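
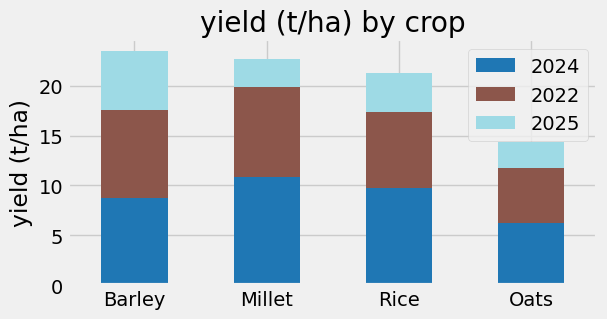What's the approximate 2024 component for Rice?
2024 top ≈ 10, bottom ≈ 0; segment ≈ 10.

≈ 10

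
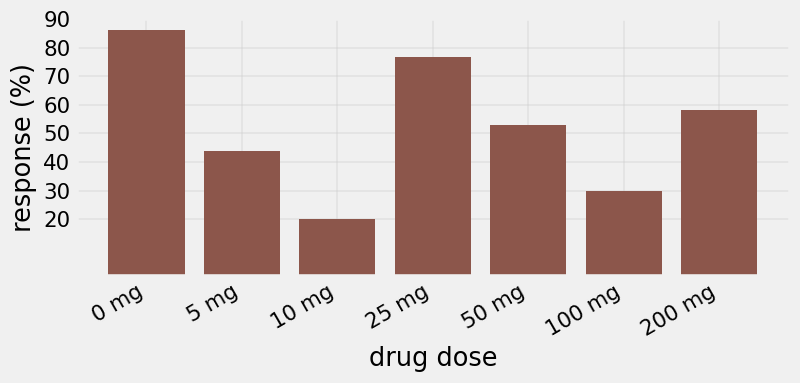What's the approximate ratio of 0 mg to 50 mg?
≈ 1.8×

0 mg ≈ 90, 50 mg ≈ 50; 90/50 ≈ 1.8.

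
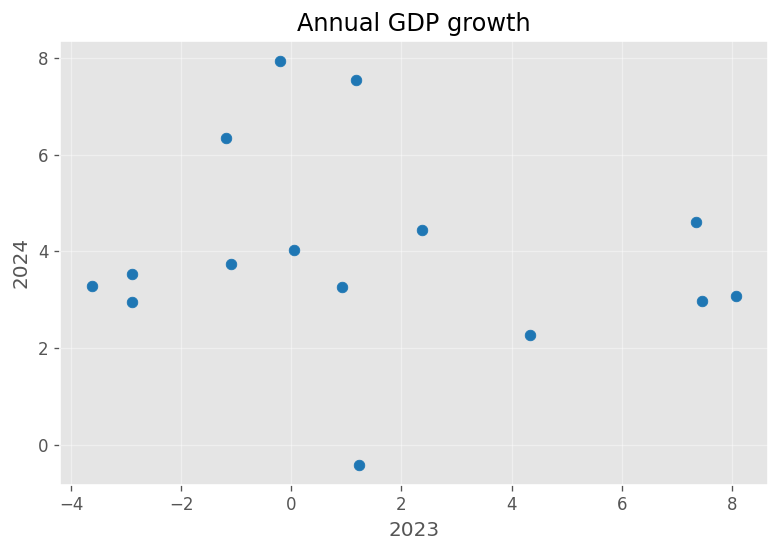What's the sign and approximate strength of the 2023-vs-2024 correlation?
no clear correlation

Points are roughly uncorrelated; weak (|r| ≈ 0.1).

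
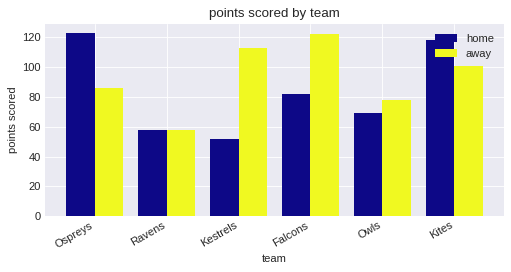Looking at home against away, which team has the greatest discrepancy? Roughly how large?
Kestrels, ≈ 60

Kestrels: home ≈ 60, away ≈ 120 → gap ≈ 60. Next-largest (Falcons) is only ≈ 40.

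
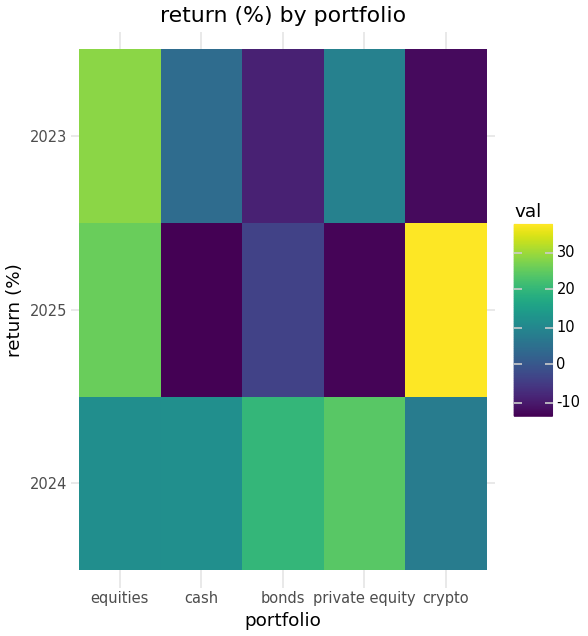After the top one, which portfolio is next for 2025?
Top 3 for 2025: crypto ≈ 40, equities ≈ 25, bonds ≈ -5.

equities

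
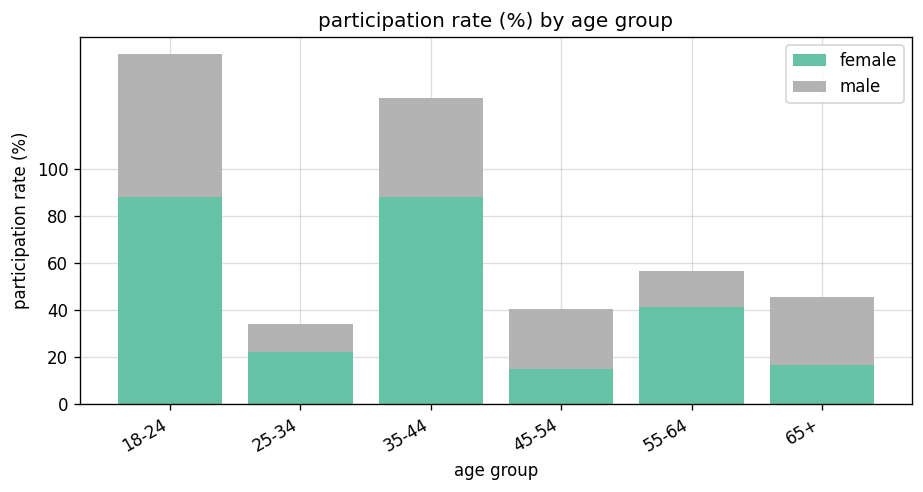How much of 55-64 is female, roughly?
≈ 40

female top ≈ 40, bottom ≈ 0; segment ≈ 40.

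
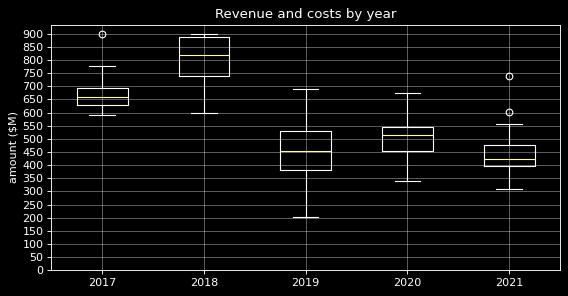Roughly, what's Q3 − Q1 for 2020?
≈ 100

Q3 ≈ 550, Q1 ≈ 450; IQR ≈ 100.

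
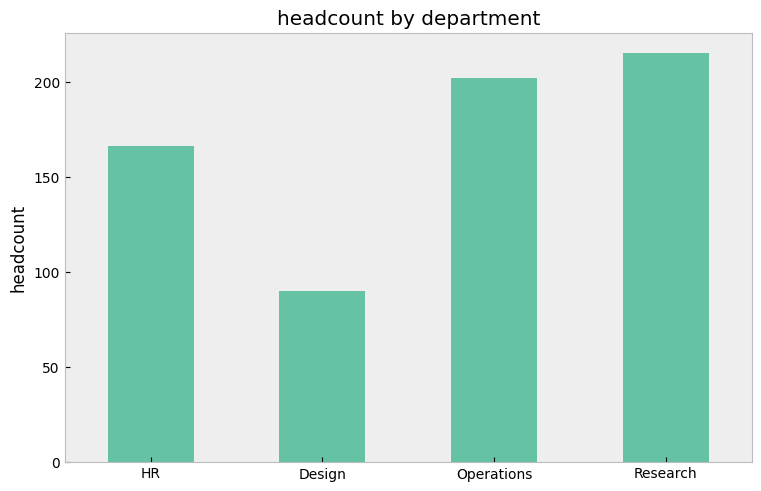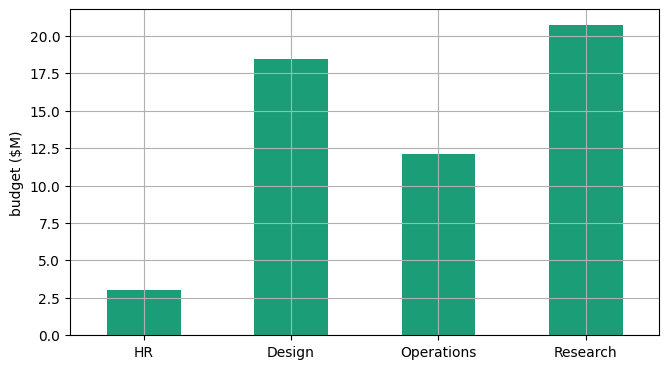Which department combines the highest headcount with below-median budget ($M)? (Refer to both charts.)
Operations

Chart 2 median budget ($M) ≈ 16; below-median departments: HR, Operations. Among those, Operations has the highest headcount (≈ 200).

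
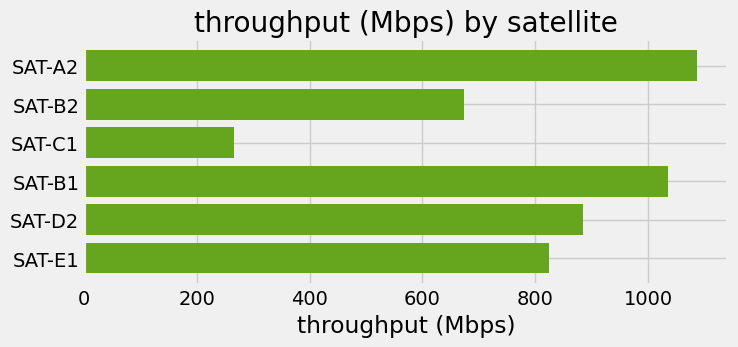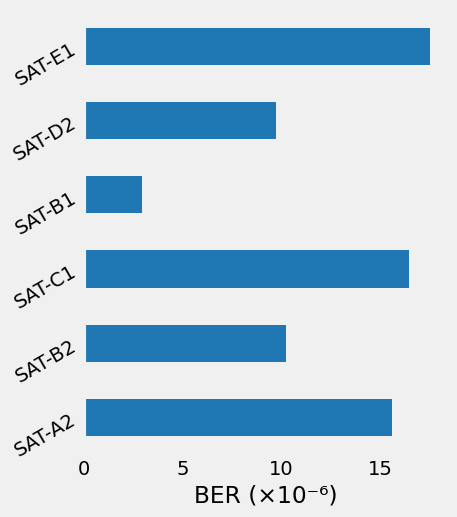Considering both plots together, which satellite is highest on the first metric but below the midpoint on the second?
SAT-B1

Chart 2 median BER (×10⁻⁶) ≈ 12; below-median satellites: SAT-B2, SAT-B1, SAT-D2. Among those, SAT-B1 has the highest throughput (Mbps) (≈ 1000).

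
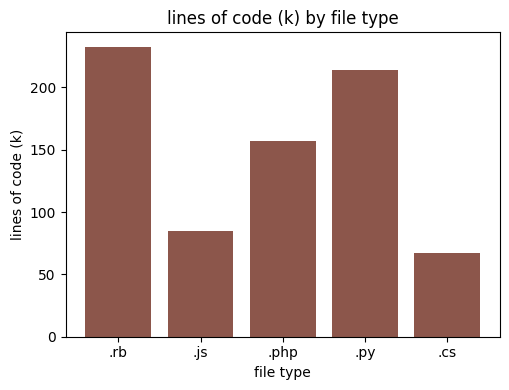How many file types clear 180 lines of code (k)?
2

Above 180: .rb, .py.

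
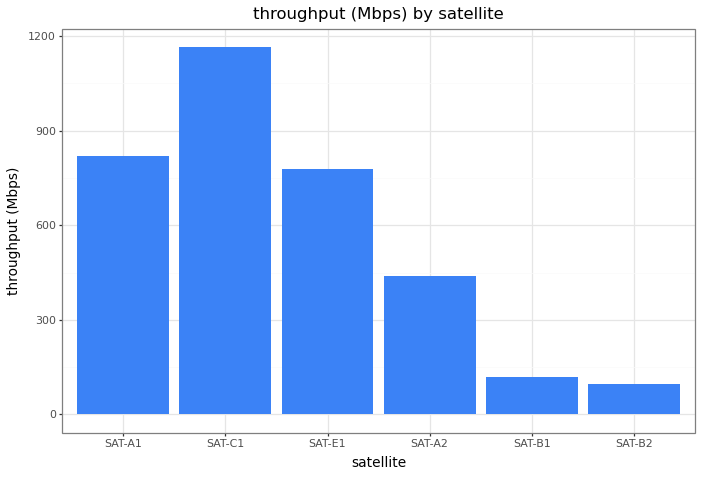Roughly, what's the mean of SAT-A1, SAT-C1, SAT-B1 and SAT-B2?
≈ 550

(800 + 1200 + 100 + 100) / 4 ≈ 550.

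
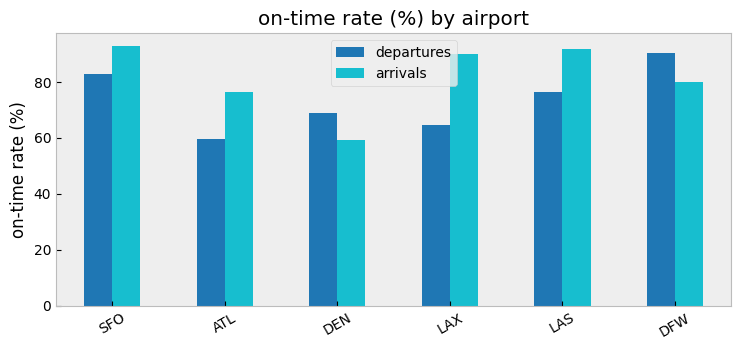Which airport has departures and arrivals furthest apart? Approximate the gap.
LAX, ≈ 30 %

LAX: departures ≈ 60, arrivals ≈ 90 → gap ≈ 30. Next-largest (ATL) is only ≈ 20.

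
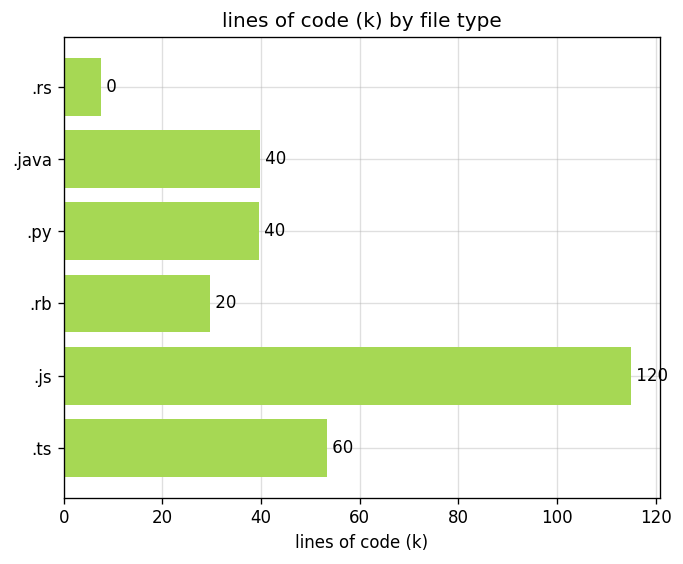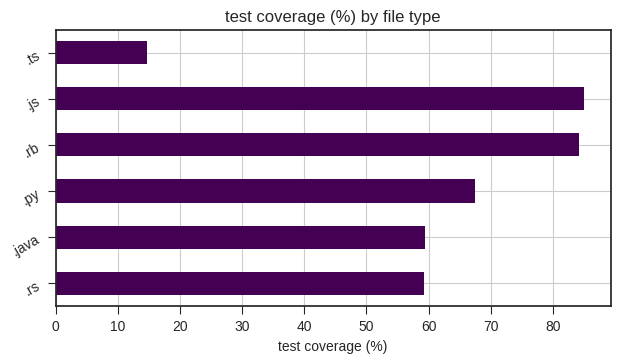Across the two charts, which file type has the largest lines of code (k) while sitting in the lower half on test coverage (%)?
.ts

Chart 2 median test coverage (%) ≈ 60; below-median file types: .rs, .java, .ts. Among those, .ts has the highest lines of code (k) (≈ 60).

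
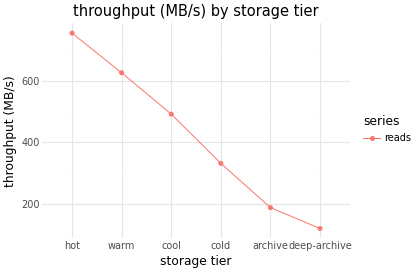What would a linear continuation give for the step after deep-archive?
Last three: 300, 200, 100 → slope ≈ -100/step → next ≈ 0.

≈ 0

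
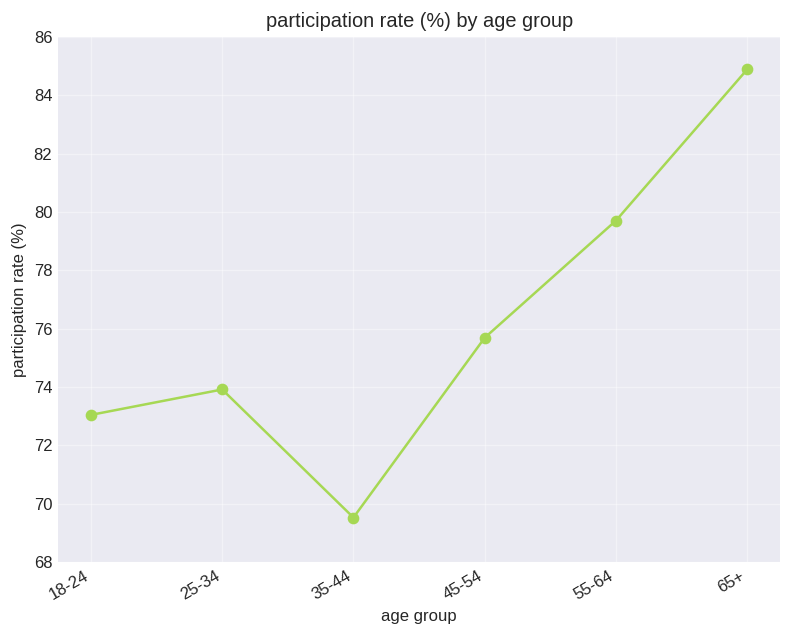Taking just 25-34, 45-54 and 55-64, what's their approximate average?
≈ 77

(74 + 76 + 80) / 3 ≈ 77.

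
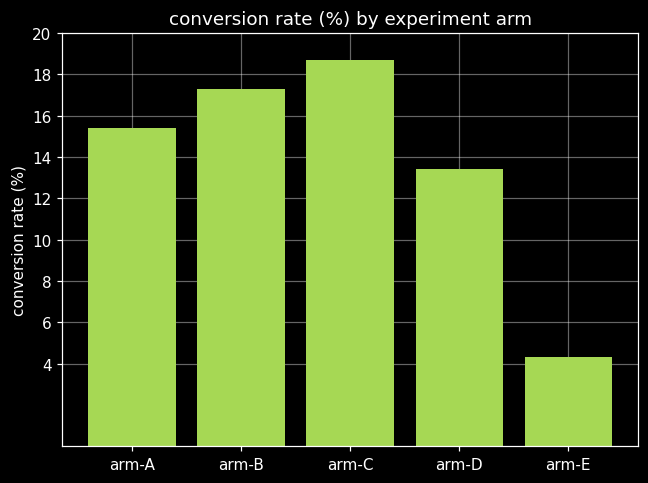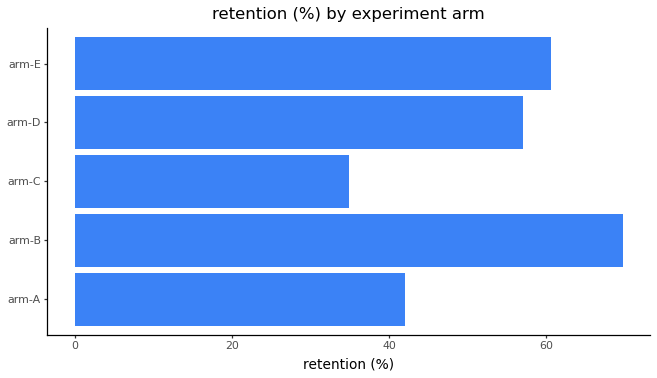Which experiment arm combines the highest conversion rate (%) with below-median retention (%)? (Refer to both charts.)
Chart 2 median retention (%) ≈ 60; below-median experiment arms: arm-A, arm-C. Among those, arm-C has the highest conversion rate (%) (≈ 18).

arm-C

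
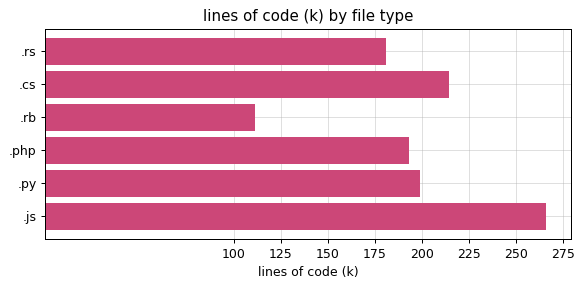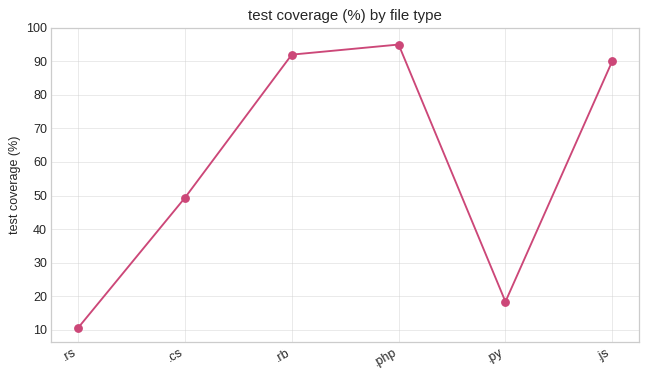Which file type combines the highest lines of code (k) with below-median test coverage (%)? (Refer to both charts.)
Chart 2 median test coverage (%) ≈ 70; below-median file types: .rs, .cs, .py. Among those, .cs has the highest lines of code (k) (≈ 225).

.cs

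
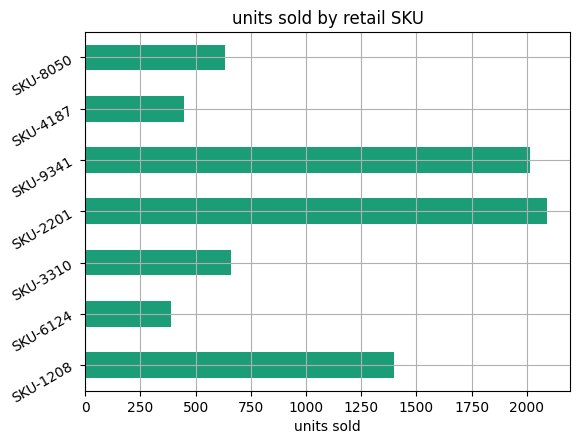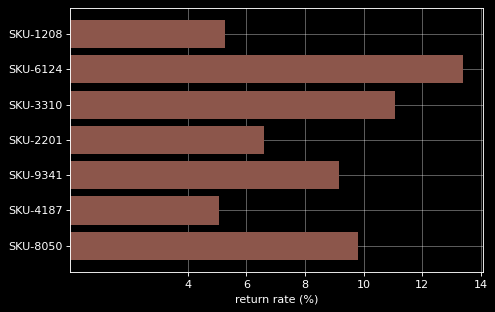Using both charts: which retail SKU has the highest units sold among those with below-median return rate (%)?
SKU-2201

Chart 2 median return rate (%) ≈ 10; below-median retail SKUs: SKU-1208, SKU-2201, SKU-4187. Among those, SKU-2201 has the highest units sold (≈ 2000).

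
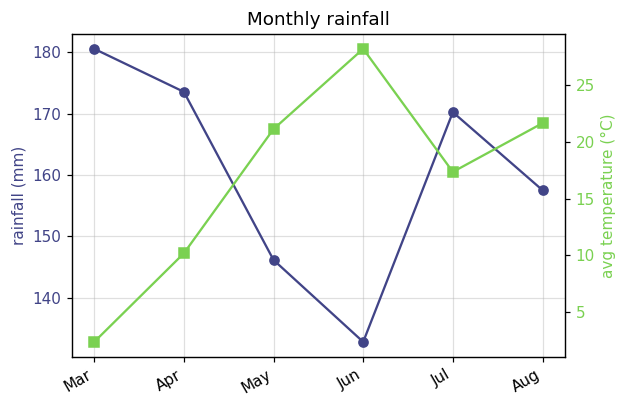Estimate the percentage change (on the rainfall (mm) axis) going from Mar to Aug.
Mar ≈ 180, Aug ≈ 160; (160 − 180) / 180 ≈ -11.1%.

≈ -11.1%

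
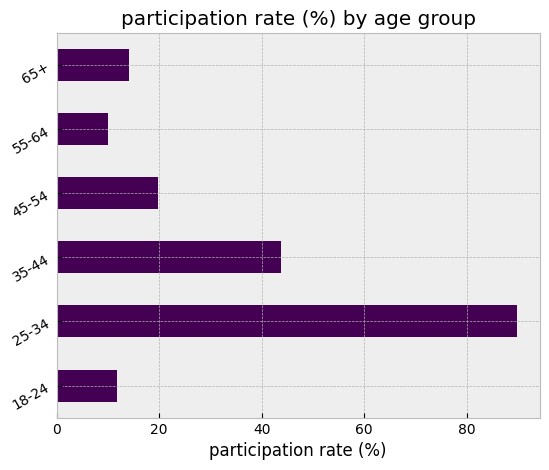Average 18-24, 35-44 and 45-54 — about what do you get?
(10 + 40 + 20) / 3 ≈ 23.

≈ 23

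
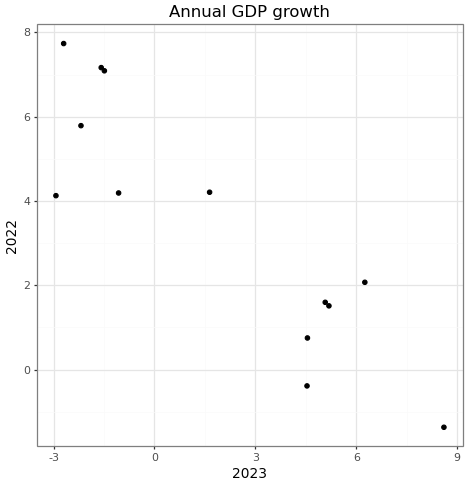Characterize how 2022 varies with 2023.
negative, strong

Points are negatively correlated; strong (|r| ≈ 0.9).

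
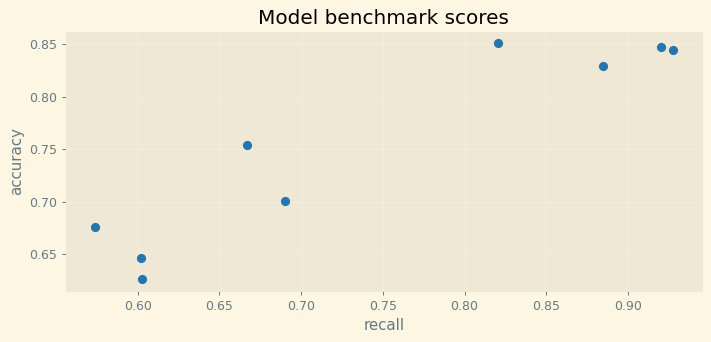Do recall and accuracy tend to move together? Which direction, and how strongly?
positive, strong

Points are positively correlated; strong (|r| ≈ 0.9).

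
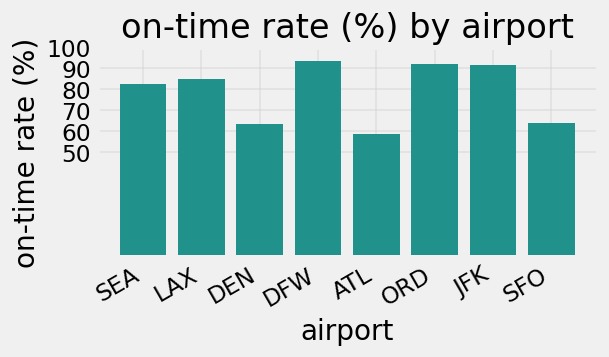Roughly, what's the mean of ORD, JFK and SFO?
≈ 80

(90 + 90 + 60) / 3 ≈ 80.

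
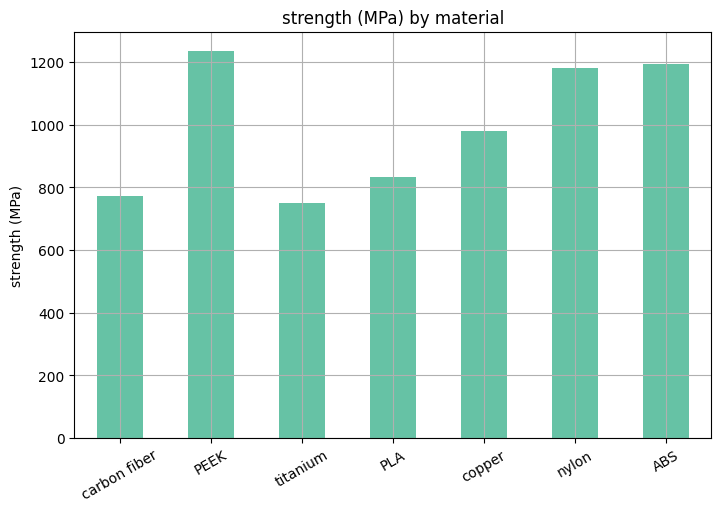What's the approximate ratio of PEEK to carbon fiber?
PEEK ≈ 1200, carbon fiber ≈ 800; 1200/800 ≈ 1.5.

≈ 1.5×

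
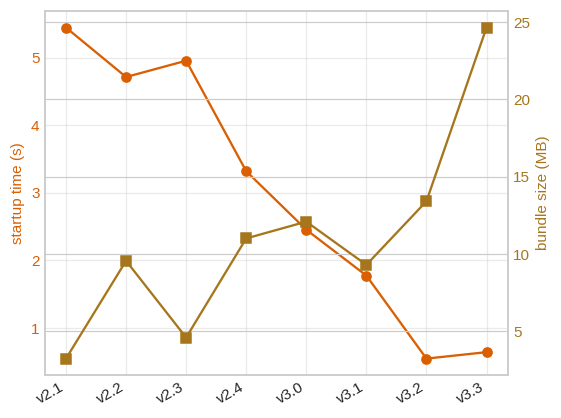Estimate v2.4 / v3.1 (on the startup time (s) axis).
≈ 1.75×

v2.4 ≈ 3.5, v3.1 ≈ 2.0; 3.5/2.0 ≈ 1.75.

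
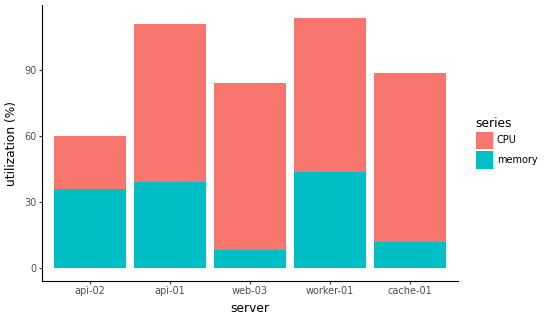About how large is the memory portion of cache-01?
memory top ≈ 10, bottom ≈ 0; segment ≈ 10.

≈ 10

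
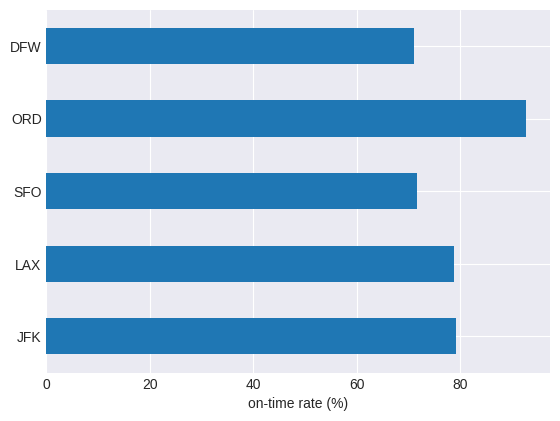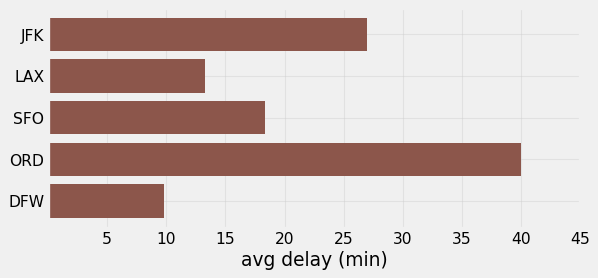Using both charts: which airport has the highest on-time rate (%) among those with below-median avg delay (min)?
LAX

Chart 2 median avg delay (min) ≈ 20; below-median airports: LAX, DFW. Among those, LAX has the highest on-time rate (%) (≈ 80).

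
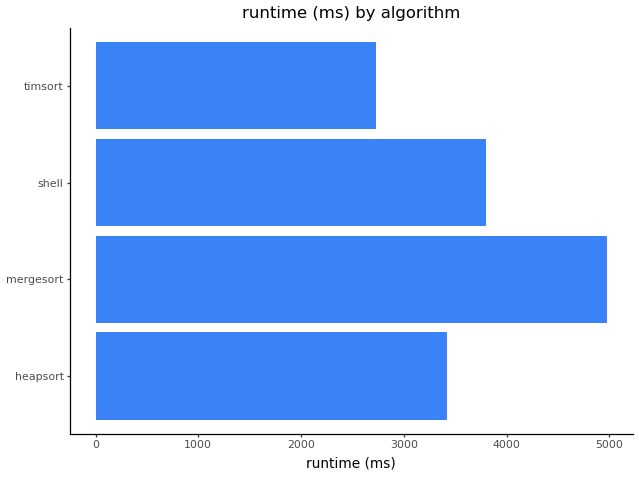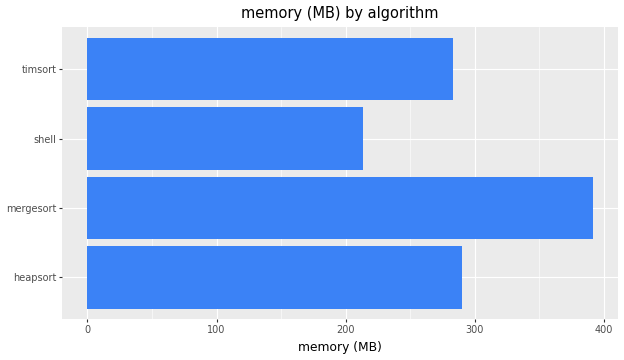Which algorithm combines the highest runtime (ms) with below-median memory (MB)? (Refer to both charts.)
shell

Chart 2 median memory (MB) ≈ 300; below-median algorithms: shell, timsort. Among those, shell has the highest runtime (ms) (≈ 4000).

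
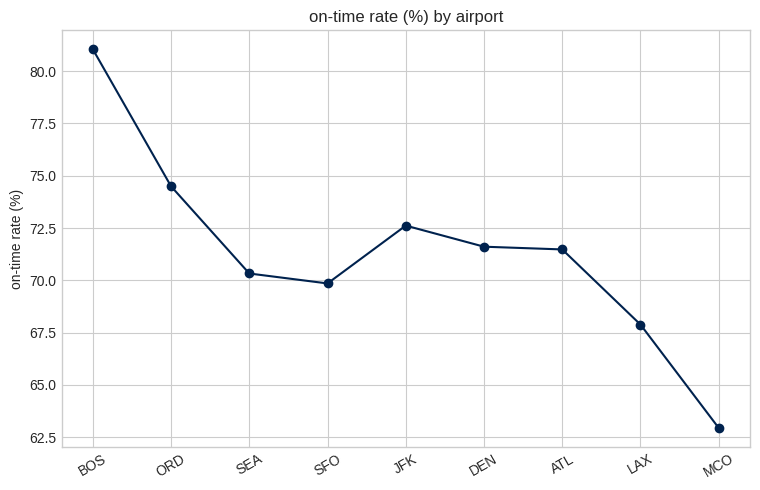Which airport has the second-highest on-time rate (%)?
ORD

Top 3: BOS ≈ 82, ORD ≈ 74, JFK ≈ 72.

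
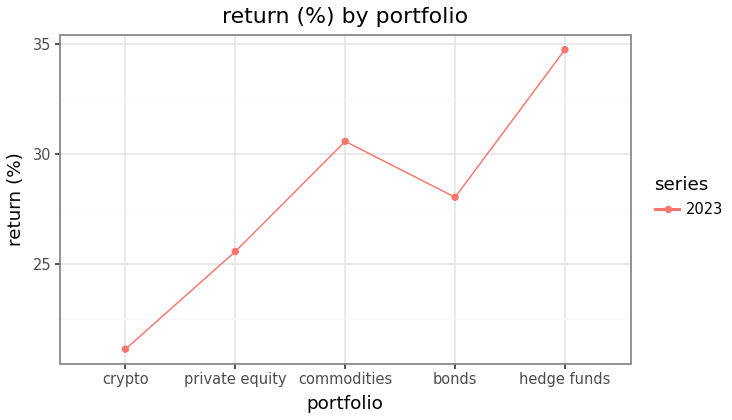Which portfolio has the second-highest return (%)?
Top 3: hedge funds ≈ 34, commodities ≈ 30, bonds ≈ 28.

commodities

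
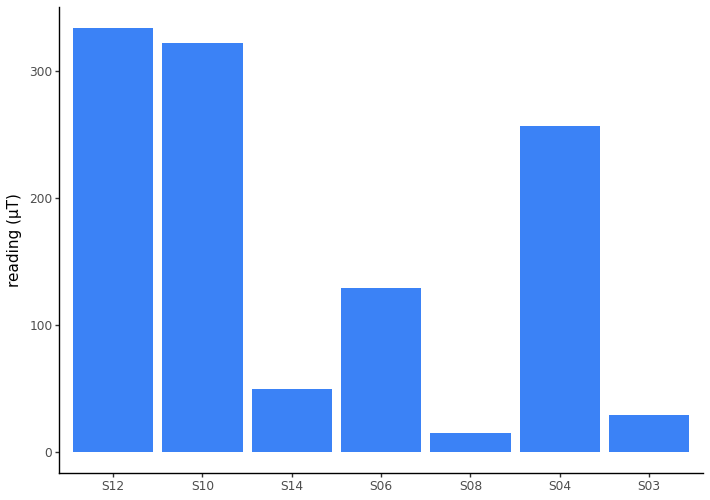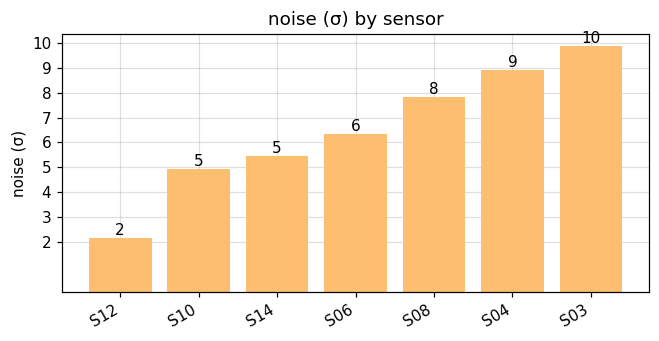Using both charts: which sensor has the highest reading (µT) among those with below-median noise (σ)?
S12

Chart 2 median noise (σ) ≈ 6; below-median sensors: S12, S10, S14. Among those, S12 has the highest reading (µT) (≈ 350).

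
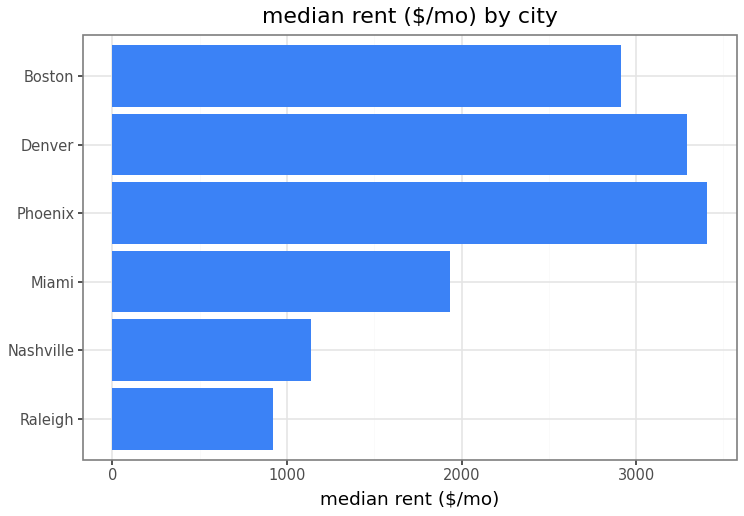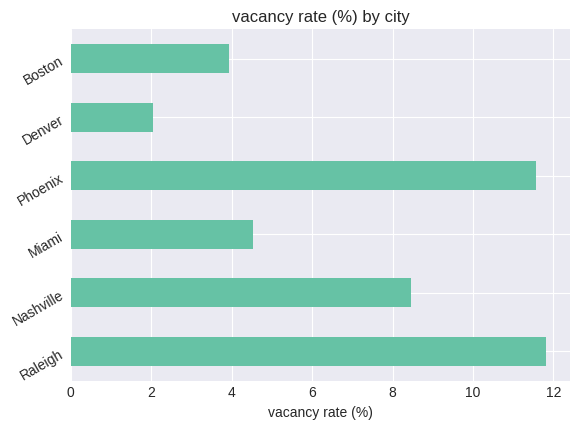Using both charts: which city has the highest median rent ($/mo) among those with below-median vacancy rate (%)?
Denver

Chart 2 median vacancy rate (%) ≈ 6; below-median cities: Miami, Denver, Boston. Among those, Denver has the highest median rent ($/mo) (≈ 3500).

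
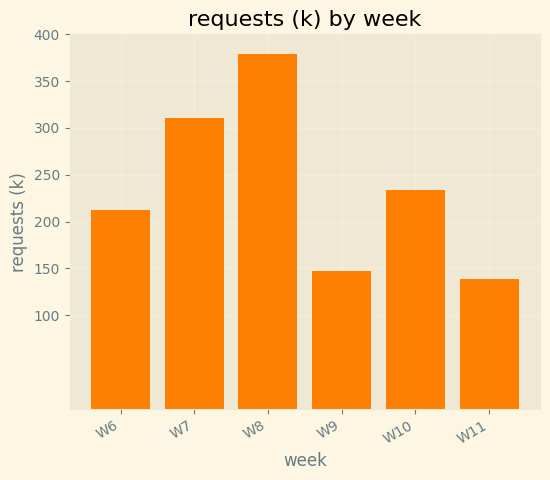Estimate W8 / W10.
W8 ≈ 400, W10 ≈ 250; 400/250 ≈ 1.6.

≈ 1.6×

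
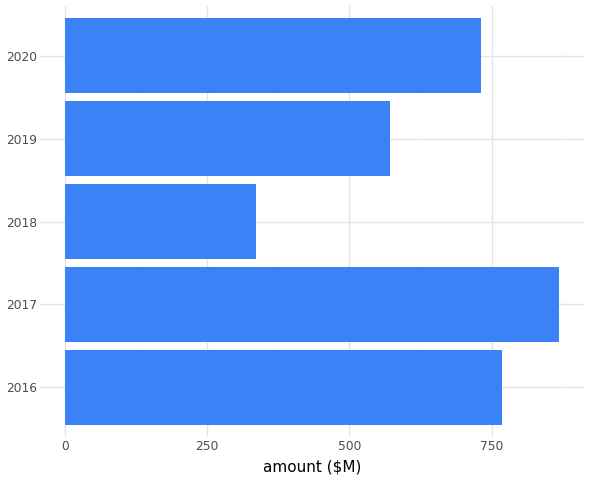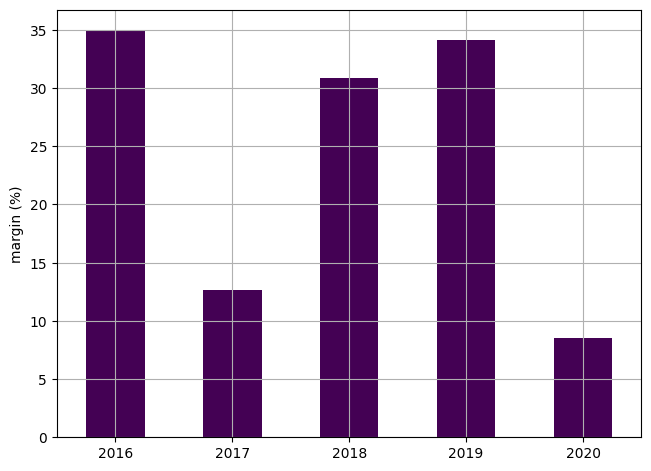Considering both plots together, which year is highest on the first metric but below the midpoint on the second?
Chart 2 median margin (%) ≈ 30; below-median years: 2017, 2020. Among those, 2017 has the highest amount ($M) (≈ 900).

2017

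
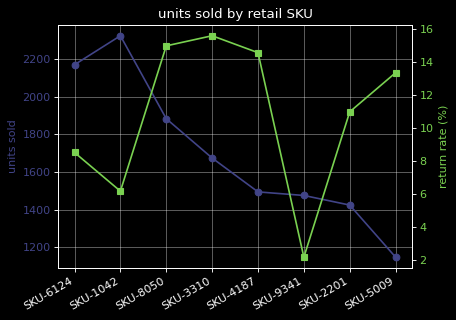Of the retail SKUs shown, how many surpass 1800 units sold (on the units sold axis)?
3

Above 1800: SKU-6124, SKU-1042, SKU-8050.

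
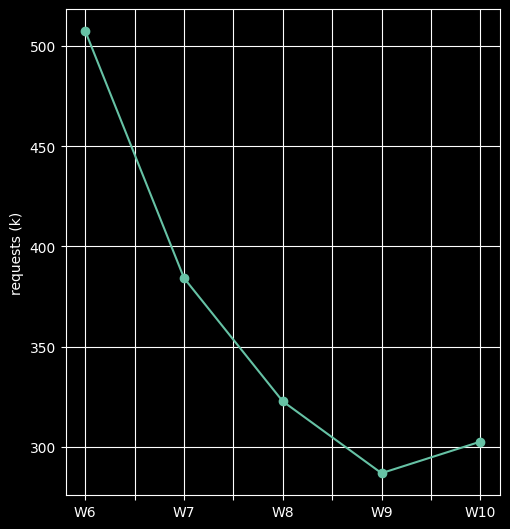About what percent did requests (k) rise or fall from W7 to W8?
W7 ≈ 380, W8 ≈ 320; (320 − 380) / 380 ≈ -15.8%.

≈ -15.8%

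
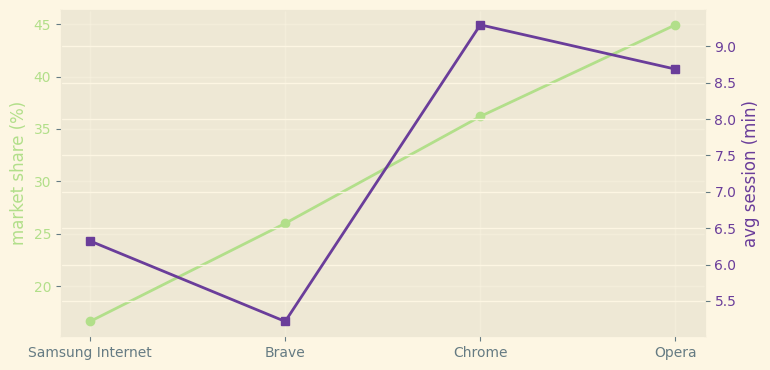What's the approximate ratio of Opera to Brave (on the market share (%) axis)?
≈ 1.8×

Opera ≈ 45, Brave ≈ 25; 45/25 ≈ 1.8.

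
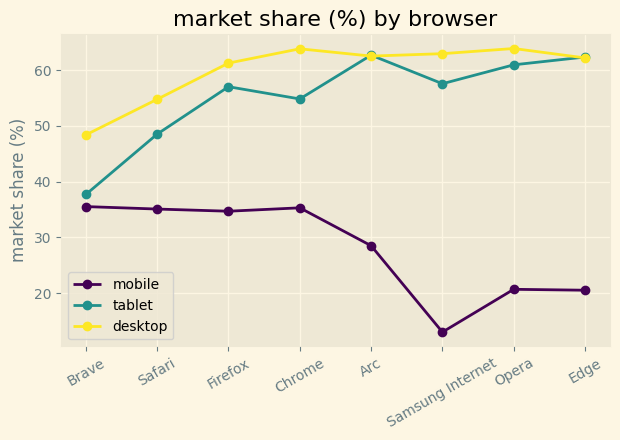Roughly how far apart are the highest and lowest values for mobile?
Max Brave ≈ 35, min Samsung Internet ≈ 15; range ≈ 20.

≈ 20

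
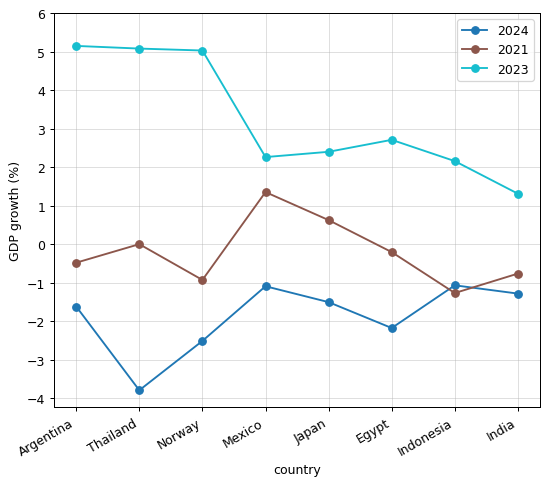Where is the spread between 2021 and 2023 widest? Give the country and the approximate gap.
Norway: 2021 ≈ -1, 2023 ≈ 5 → gap ≈ 6. Next-largest (Argentina) is only ≈ 5.

Norway, ≈ 6 %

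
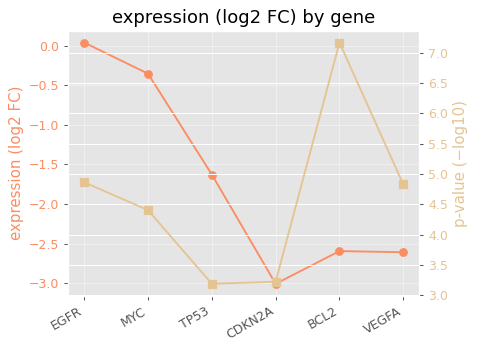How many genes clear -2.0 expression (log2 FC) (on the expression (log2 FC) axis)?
3

Above -2.0: EGFR, MYC, TP53.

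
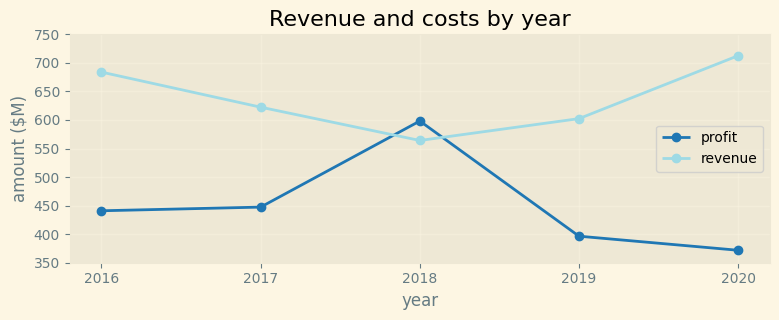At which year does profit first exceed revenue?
2017: profit ≈ 450 vs revenue ≈ 600 (not yet); 2018: profit ≈ 600 vs revenue ≈ 550 (first crossover).

2018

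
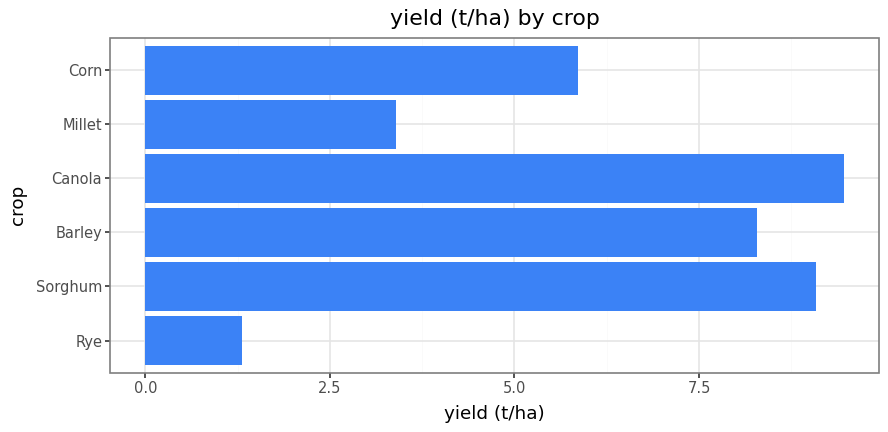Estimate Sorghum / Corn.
≈ 1.5×

Sorghum ≈ 9, Corn ≈ 6; 9/6 ≈ 1.5.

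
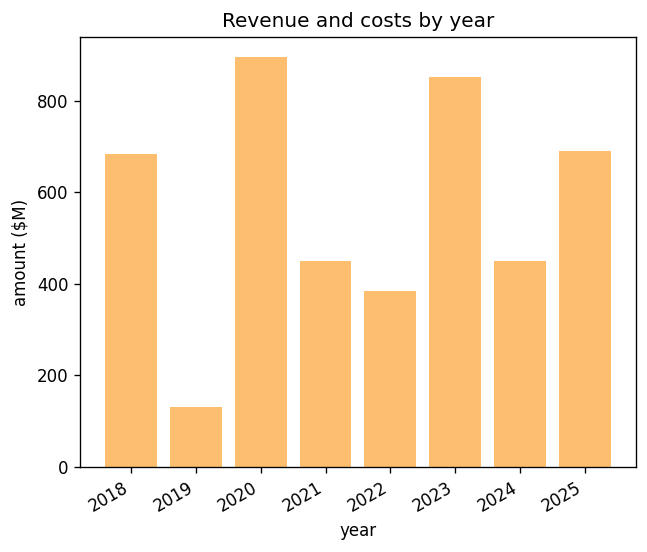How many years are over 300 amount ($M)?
Above 300: 2018, 2020, 2021, 2022, 2023, 2024, 2025.

7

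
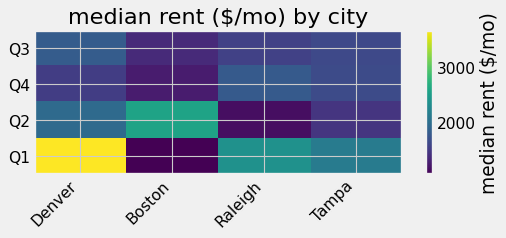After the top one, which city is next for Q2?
Denver

Top 3 for Q2: Boston ≈ 2500, Denver ≈ 2000, Tampa ≈ 1500.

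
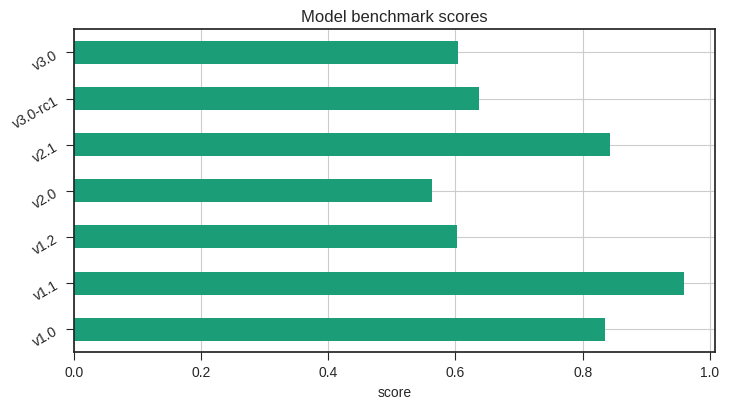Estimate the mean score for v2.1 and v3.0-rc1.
≈ 0.7

(0.8 + 0.6) / 2 ≈ 0.7.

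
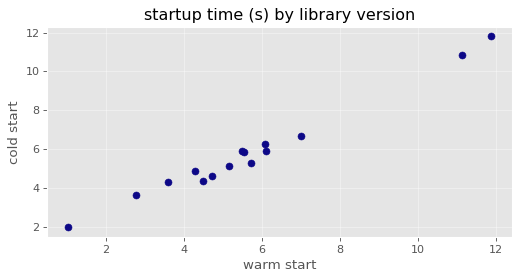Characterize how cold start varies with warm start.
Points are positively correlated; strong (|r| ≈ 1.0).

positive, strong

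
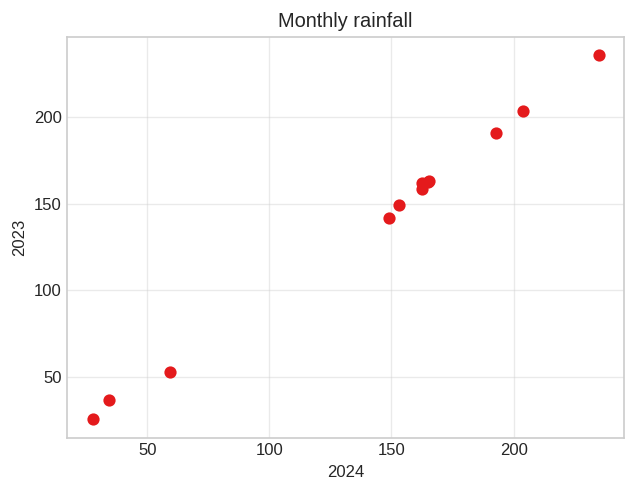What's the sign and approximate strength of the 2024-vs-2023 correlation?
positive, strong

Points are positively correlated; strong (|r| ≈ 1.0).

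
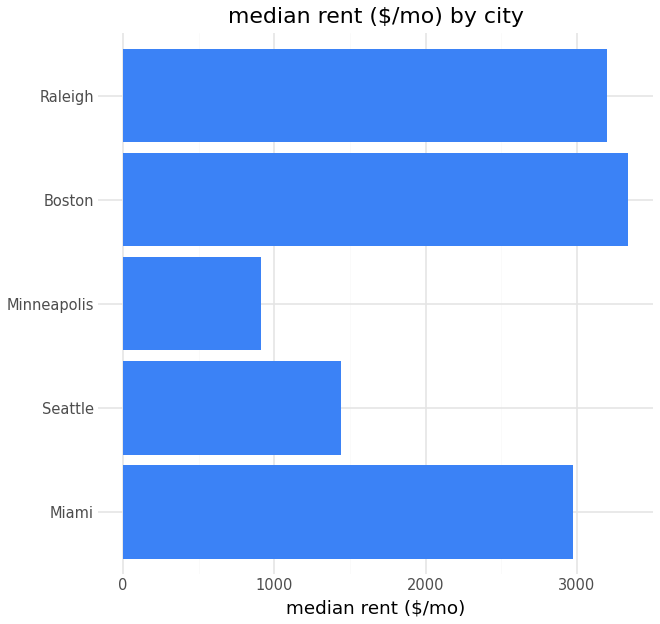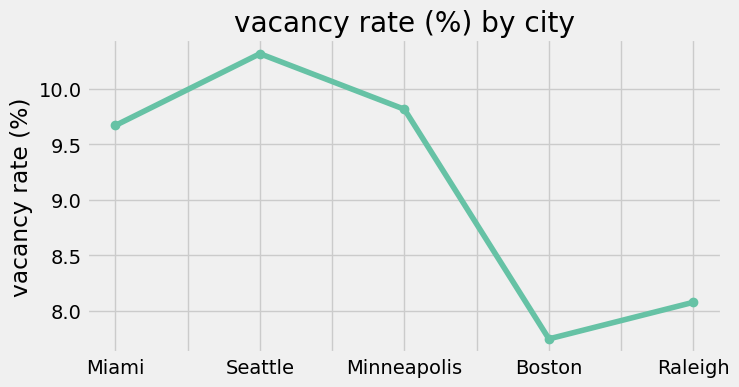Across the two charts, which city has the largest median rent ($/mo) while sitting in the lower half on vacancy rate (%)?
Boston

Chart 2 median vacancy rate (%) ≈ 10; below-median cities: Boston, Raleigh. Among those, Boston has the highest median rent ($/mo) (≈ 3500).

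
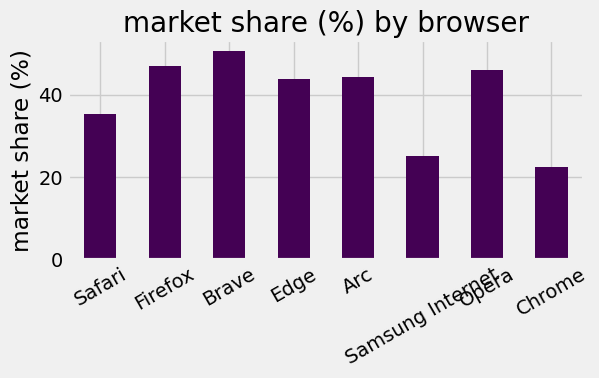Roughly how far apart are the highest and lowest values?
≈ 30

Max Brave ≈ 50, min Chrome ≈ 20; range ≈ 30.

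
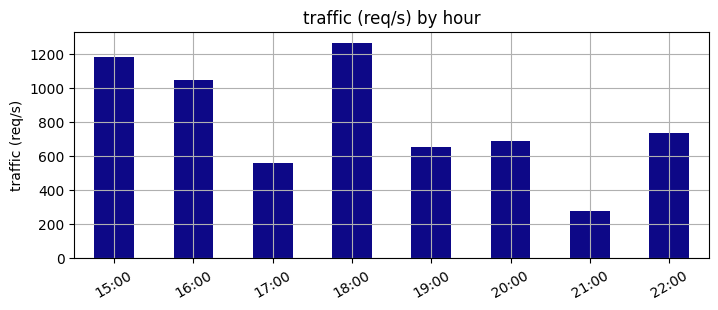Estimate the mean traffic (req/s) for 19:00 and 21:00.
(600 + 200) / 2 ≈ 400.

≈ 400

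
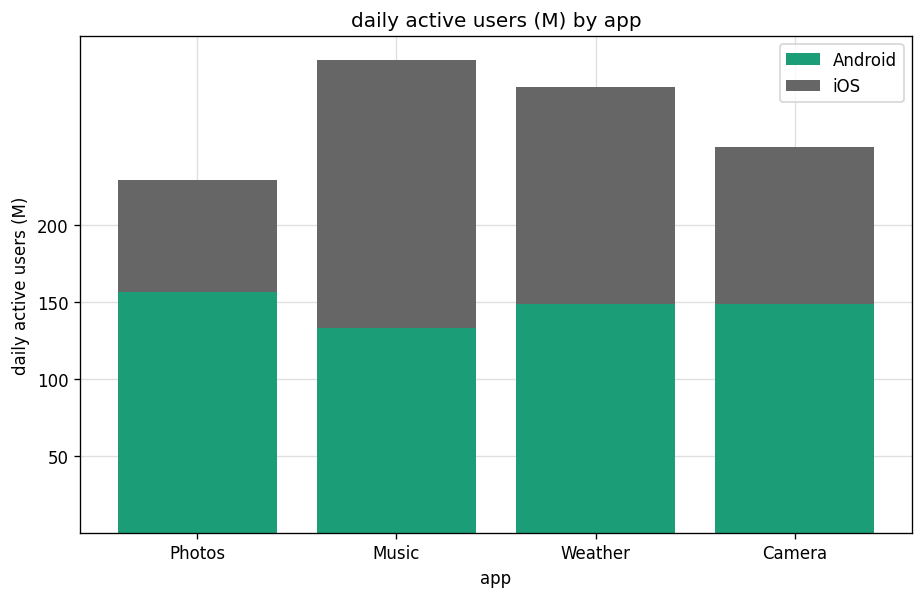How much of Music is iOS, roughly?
≈ 150

iOS top ≈ 300, bottom ≈ 150; segment ≈ 150.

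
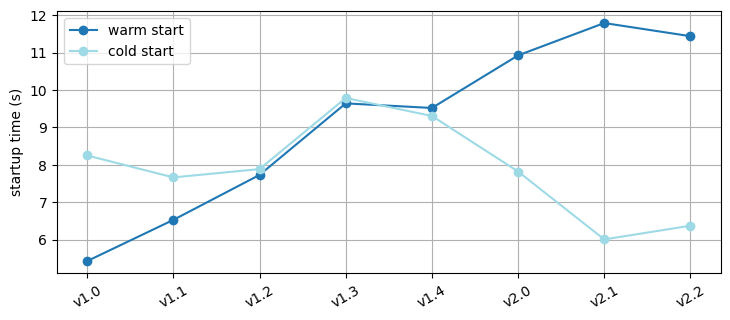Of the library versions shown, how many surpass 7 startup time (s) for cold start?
6

Above 7: v1.0, v1.1, v1.2, v1.3, v1.4, v2.0.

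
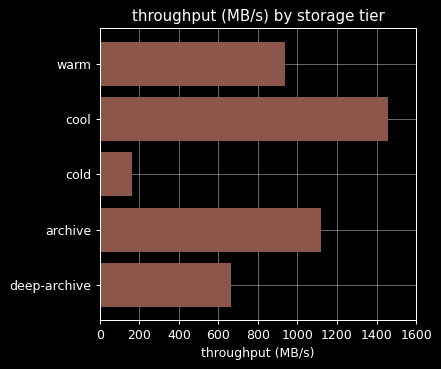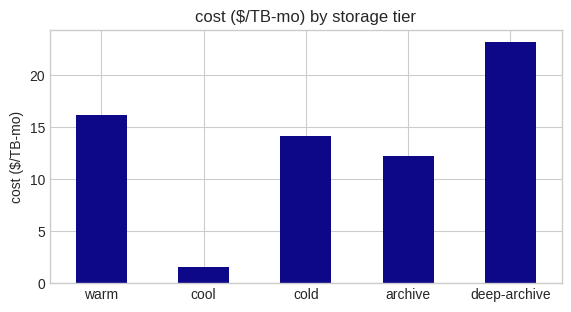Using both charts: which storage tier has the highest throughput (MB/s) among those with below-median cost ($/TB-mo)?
Chart 2 median cost ($/TB-mo) ≈ 15; below-median storage tiers: cool, archive. Among those, cool has the highest throughput (MB/s) (≈ 1400).

cool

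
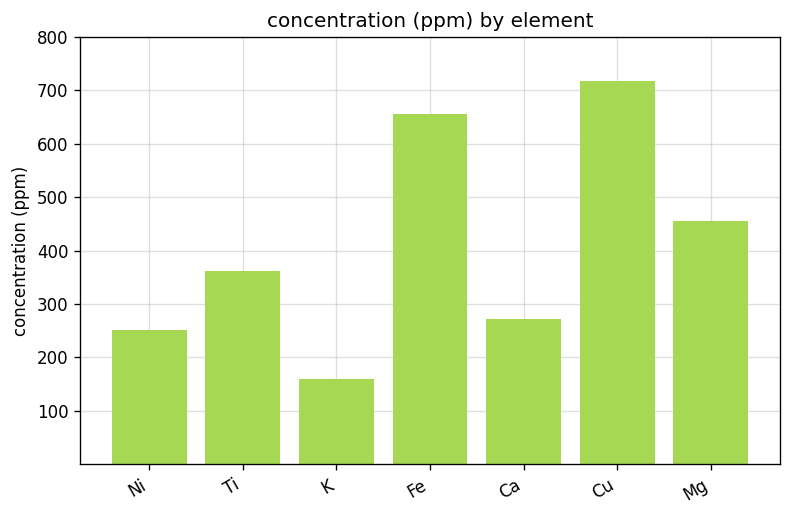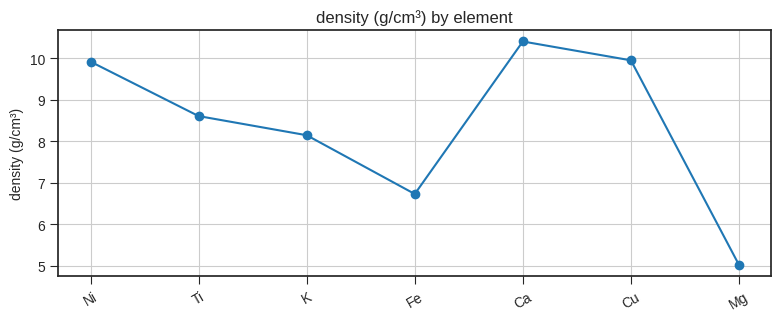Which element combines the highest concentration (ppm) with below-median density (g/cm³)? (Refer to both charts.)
Chart 2 median density (g/cm³) ≈ 9; below-median elements: K, Fe, Mg. Among those, Fe has the highest concentration (ppm) (≈ 700).

Fe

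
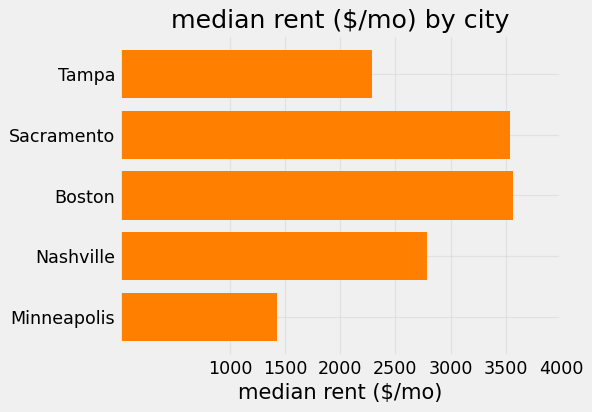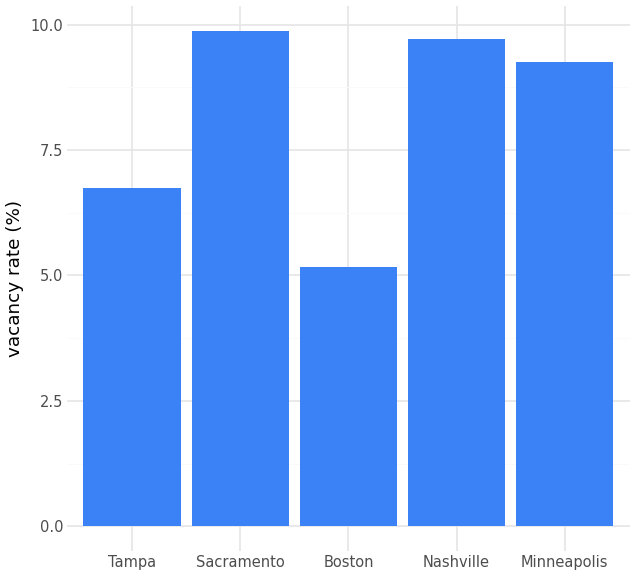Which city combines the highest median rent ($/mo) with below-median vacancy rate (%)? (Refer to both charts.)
Boston

Chart 2 median vacancy rate (%) ≈ 9; below-median cities: Tampa, Boston. Among those, Boston has the highest median rent ($/mo) (≈ 3500).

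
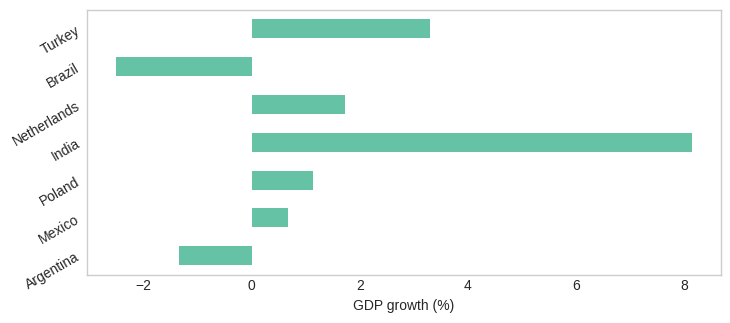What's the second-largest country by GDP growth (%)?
Top 3: India ≈ 8, Turkey ≈ 3, Netherlands ≈ 2.

Turkey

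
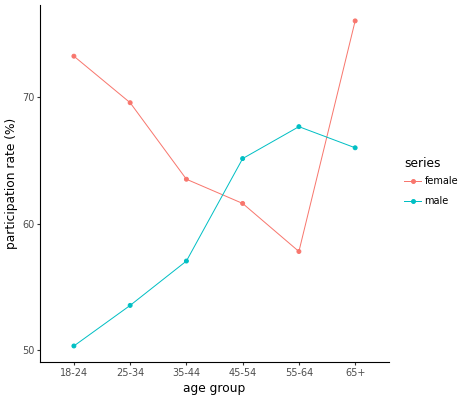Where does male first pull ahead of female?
45-54

35-44: male ≈ 55 vs female ≈ 65 (not yet); 45-54: male ≈ 65 vs female ≈ 60 (first crossover).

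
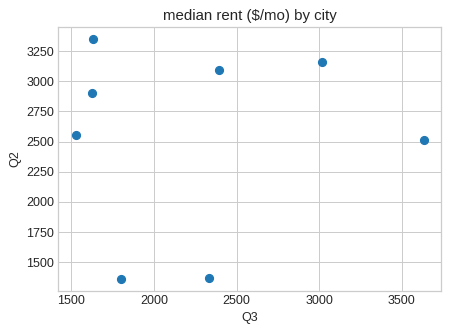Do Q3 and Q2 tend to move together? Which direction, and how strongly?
Points are roughly uncorrelated; weak (|r| ≈ 0.1).

no clear correlation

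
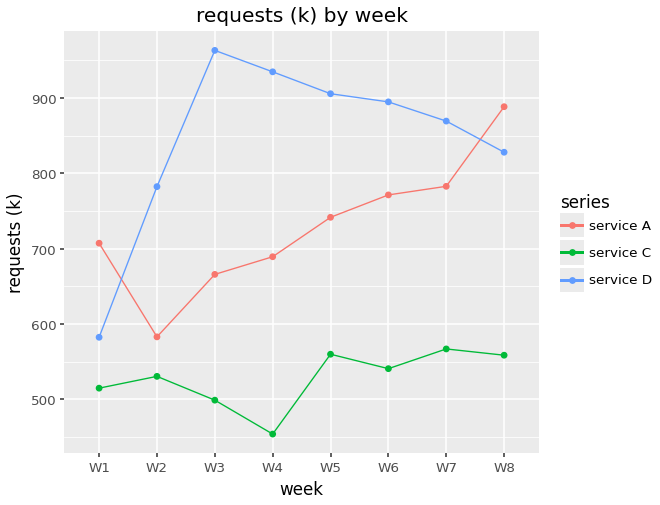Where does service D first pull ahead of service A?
W1: service D ≈ 600 vs service A ≈ 700 (not yet); W2: service D ≈ 800 vs service A ≈ 600 (first crossover).

W2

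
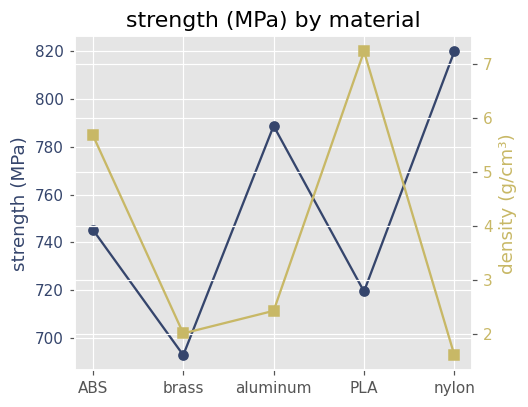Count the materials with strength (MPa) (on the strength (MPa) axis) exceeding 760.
2

Above 760: aluminum, nylon.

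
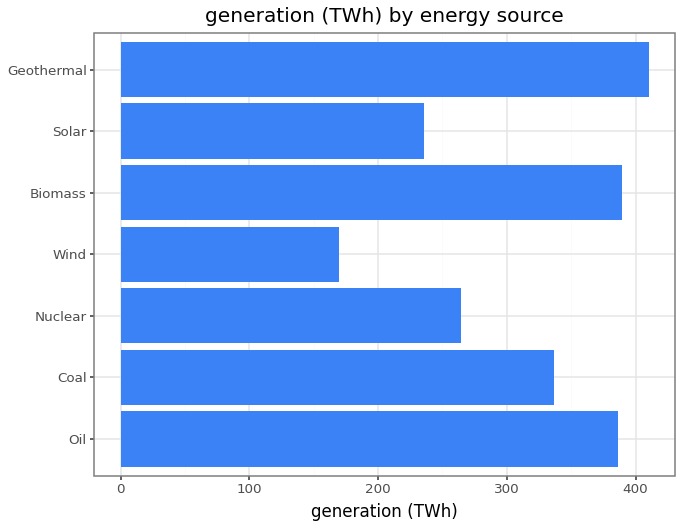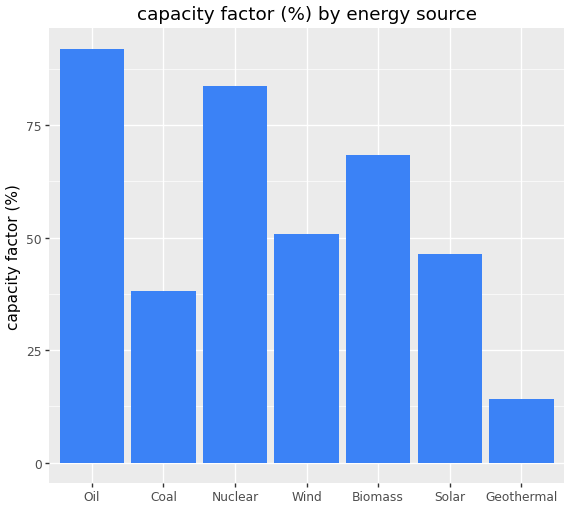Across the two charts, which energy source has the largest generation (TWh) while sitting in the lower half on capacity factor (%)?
Geothermal

Chart 2 median capacity factor (%) ≈ 50; below-median energy sources: Coal, Solar, Geothermal. Among those, Geothermal has the highest generation (TWh) (≈ 400).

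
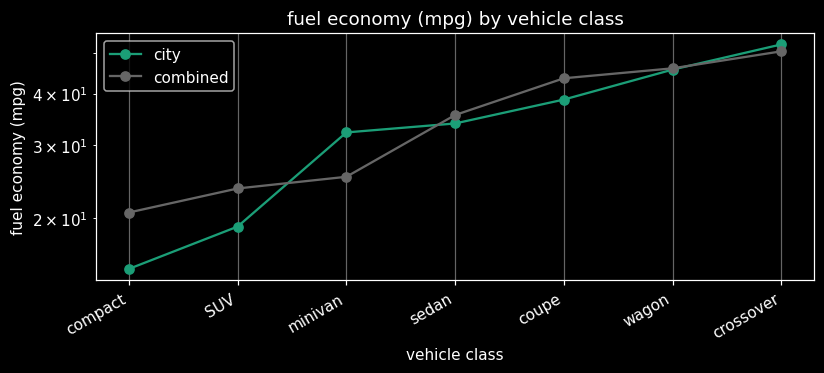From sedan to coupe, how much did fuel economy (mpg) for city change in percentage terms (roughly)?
≈ +14.3%

sedan ≈ 35, coupe ≈ 40; (40 − 35) / 35 ≈ +14.3%.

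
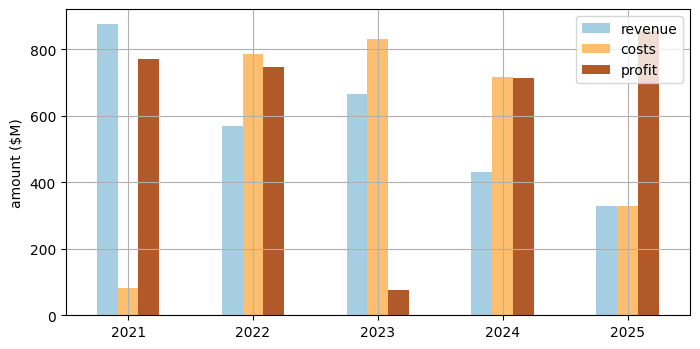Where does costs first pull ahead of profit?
2022

2021: costs ≈ 100 vs profit ≈ 800 (not yet); 2022: costs ≈ 800 vs profit ≈ 700 (first crossover).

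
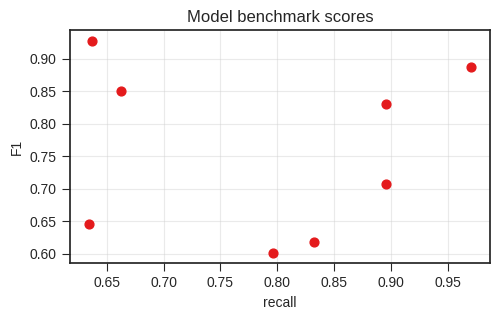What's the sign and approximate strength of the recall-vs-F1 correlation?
Points are roughly uncorrelated; weak (|r| ≈ 0.0).

no clear correlation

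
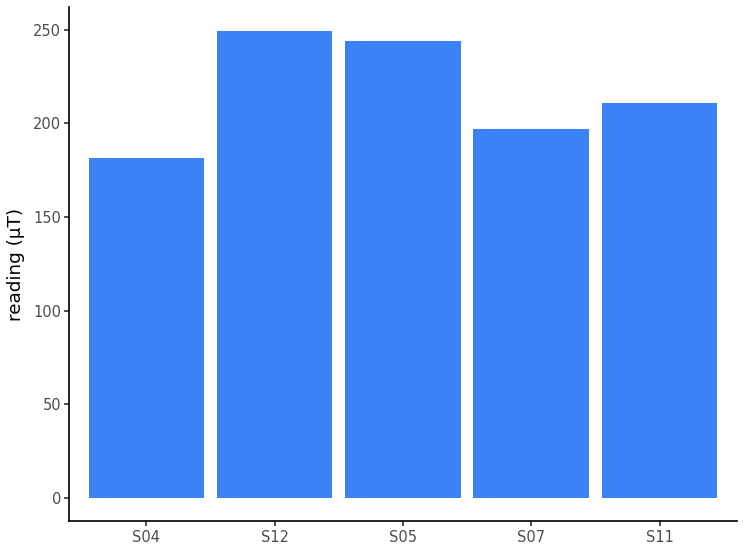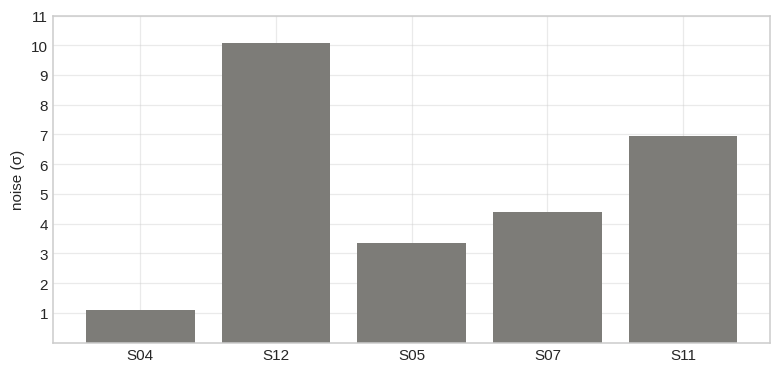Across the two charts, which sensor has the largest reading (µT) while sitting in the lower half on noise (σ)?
S05

Chart 2 median noise (σ) ≈ 4; below-median sensors: S04, S05. Among those, S05 has the highest reading (µT) (≈ 250).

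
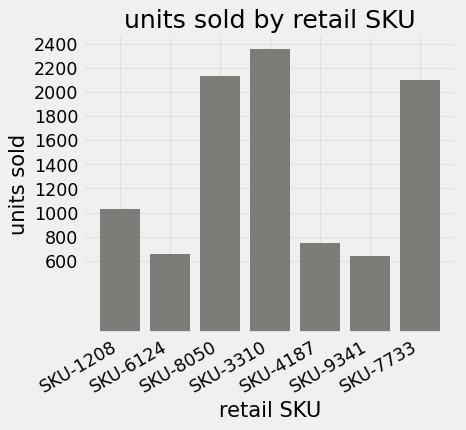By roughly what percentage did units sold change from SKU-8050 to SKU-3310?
≈ +9.1%

SKU-8050 ≈ 2200, SKU-3310 ≈ 2400; (2400 − 2200) / 2200 ≈ +9.1%.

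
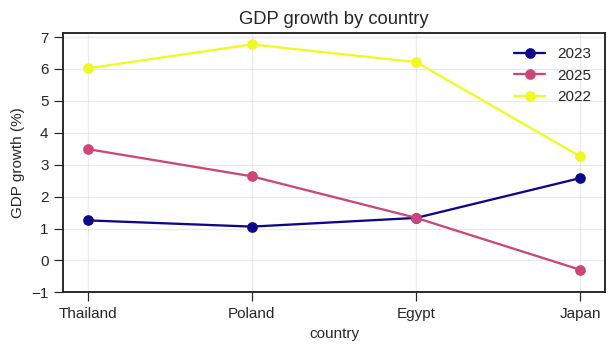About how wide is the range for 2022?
Max Poland ≈ 7, min Japan ≈ 3; range ≈ 4.

≈ 4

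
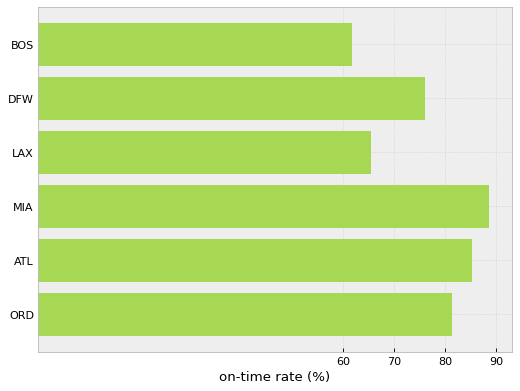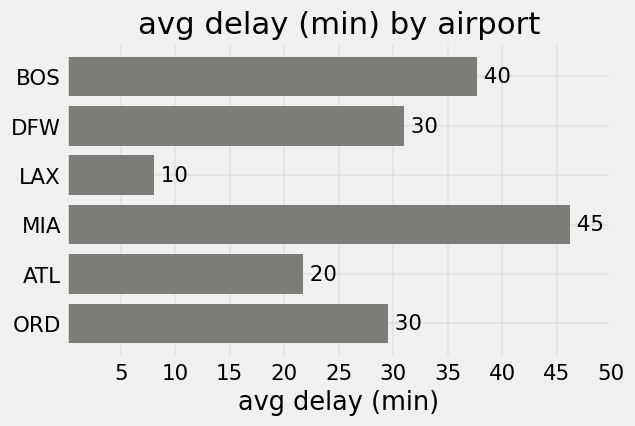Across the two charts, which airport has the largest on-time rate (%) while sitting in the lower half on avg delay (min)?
ATL

Chart 2 median avg delay (min) ≈ 30; below-median airports: LAX, ATL, ORD. Among those, ATL has the highest on-time rate (%) (≈ 90).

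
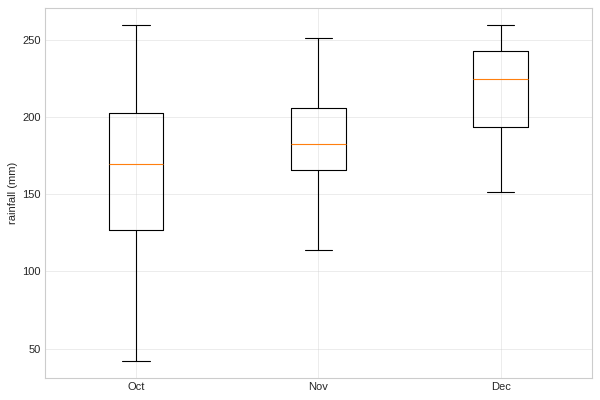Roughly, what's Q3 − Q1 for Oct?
≈ 75

Q3 ≈ 200, Q1 ≈ 125; IQR ≈ 75.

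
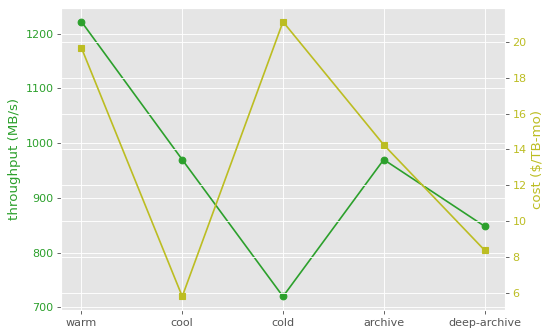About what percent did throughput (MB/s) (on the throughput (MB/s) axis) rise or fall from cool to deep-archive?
≈ -10.5%

cool ≈ 950, deep-archive ≈ 850; (850 − 950) / 950 ≈ -10.5%.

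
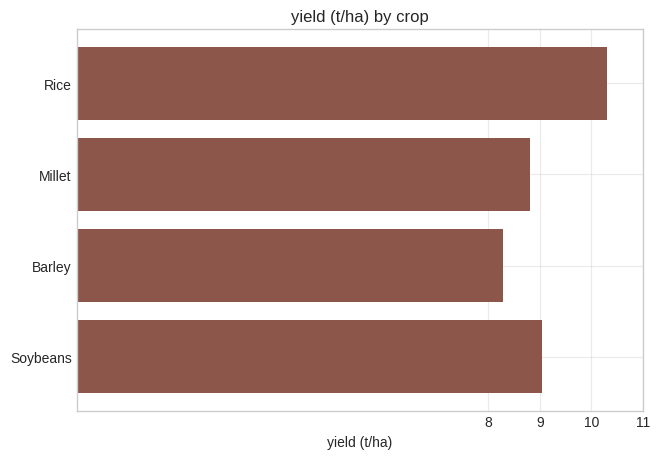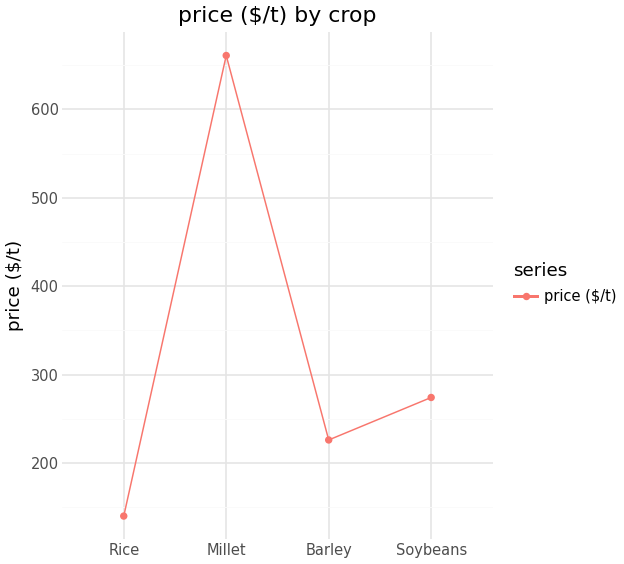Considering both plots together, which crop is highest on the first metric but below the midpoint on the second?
Chart 2 median price ($/t) ≈ 300; below-median crops: Rice, Barley. Among those, Rice has the highest yield (t/ha) (≈ 10).

Rice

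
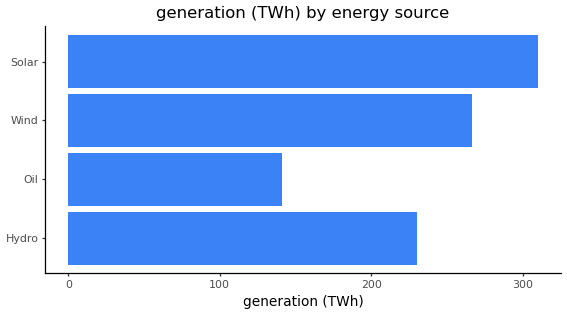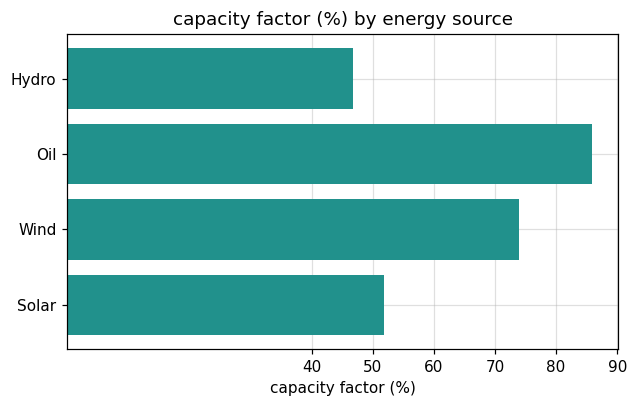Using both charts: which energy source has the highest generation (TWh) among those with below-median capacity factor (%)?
Chart 2 median capacity factor (%) ≈ 60; below-median energy sources: Hydro, Solar. Among those, Solar has the highest generation (TWh) (≈ 300).

Solar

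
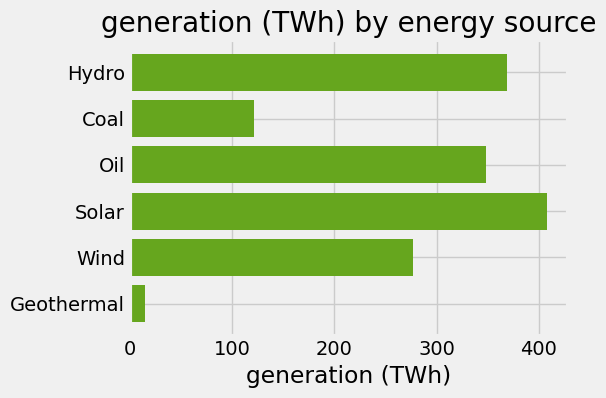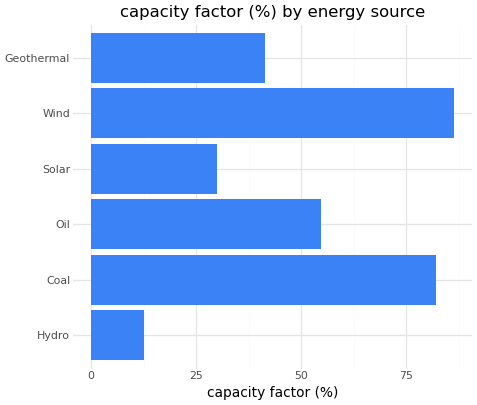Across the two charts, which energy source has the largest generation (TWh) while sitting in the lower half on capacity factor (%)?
Solar

Chart 2 median capacity factor (%) ≈ 50; below-median energy sources: Hydro, Solar, Geothermal. Among those, Solar has the highest generation (TWh) (≈ 400).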